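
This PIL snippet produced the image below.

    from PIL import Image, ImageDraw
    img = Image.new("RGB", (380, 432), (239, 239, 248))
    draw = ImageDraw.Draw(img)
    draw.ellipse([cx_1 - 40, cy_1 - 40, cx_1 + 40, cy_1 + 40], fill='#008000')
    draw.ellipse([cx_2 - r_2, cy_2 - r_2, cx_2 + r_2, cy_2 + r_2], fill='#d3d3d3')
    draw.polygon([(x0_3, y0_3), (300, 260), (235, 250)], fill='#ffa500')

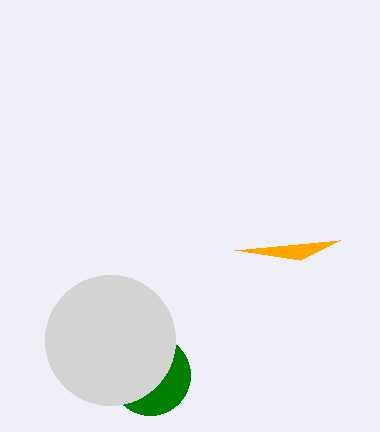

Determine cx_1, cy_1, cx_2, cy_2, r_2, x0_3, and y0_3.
cx_1 = 150; cy_1 = 375; cx_2 = 110; cy_2 = 340; r_2 = 65; x0_3 = 340; y0_3 = 240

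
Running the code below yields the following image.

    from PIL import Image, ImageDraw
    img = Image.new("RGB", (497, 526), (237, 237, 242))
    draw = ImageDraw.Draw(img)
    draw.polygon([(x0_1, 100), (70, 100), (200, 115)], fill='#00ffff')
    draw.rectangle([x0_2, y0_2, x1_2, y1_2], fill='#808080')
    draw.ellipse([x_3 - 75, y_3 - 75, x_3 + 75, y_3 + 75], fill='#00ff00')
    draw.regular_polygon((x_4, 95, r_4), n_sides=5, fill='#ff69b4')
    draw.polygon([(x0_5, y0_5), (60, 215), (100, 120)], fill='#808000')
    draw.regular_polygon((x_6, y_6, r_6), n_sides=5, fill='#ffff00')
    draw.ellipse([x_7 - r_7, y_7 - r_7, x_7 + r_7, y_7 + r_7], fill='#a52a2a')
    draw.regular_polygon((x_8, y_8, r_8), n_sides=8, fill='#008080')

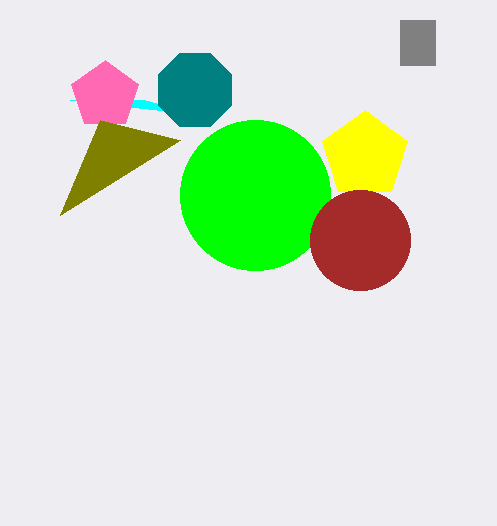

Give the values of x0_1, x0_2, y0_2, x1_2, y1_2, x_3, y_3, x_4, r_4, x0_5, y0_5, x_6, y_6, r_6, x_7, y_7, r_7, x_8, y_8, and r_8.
x0_1 = 145, x0_2 = 400, y0_2 = 20, x1_2 = 435, y1_2 = 65, x_3 = 255, y_3 = 195, x_4 = 105, r_4 = 35, x0_5 = 180, y0_5 = 140, x_6 = 365, y_6 = 155, r_6 = 45, x_7 = 360, y_7 = 240, r_7 = 50, x_8 = 195, y_8 = 90, r_8 = 40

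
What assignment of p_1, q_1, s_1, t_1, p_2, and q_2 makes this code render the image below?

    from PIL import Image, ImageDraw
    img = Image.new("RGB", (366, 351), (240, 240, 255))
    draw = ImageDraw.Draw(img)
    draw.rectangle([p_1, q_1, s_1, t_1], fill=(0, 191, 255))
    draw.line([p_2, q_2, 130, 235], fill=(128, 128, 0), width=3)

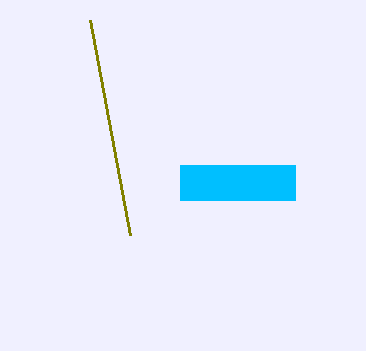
p_1 = 180, q_1 = 165, s_1 = 295, t_1 = 200, p_2 = 90, q_2 = 20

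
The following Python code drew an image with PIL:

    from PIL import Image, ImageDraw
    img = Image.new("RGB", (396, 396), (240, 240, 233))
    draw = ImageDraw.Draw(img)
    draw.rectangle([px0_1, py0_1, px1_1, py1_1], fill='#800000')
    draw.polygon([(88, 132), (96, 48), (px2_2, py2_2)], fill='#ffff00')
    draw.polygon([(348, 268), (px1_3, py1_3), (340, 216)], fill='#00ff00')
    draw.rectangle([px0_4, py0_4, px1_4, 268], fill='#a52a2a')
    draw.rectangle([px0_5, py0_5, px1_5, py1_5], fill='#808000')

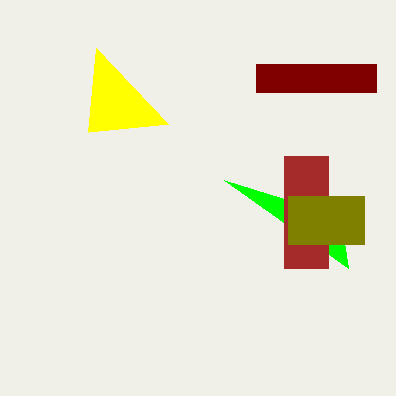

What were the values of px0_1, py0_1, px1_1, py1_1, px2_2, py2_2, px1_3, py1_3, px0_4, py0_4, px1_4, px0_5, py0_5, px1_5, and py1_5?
px0_1 = 256; py0_1 = 64; px1_1 = 376; py1_1 = 92; px2_2 = 168; py2_2 = 124; px1_3 = 224; py1_3 = 180; px0_4 = 284; py0_4 = 156; px1_4 = 328; px0_5 = 288; py0_5 = 196; px1_5 = 364; py1_5 = 244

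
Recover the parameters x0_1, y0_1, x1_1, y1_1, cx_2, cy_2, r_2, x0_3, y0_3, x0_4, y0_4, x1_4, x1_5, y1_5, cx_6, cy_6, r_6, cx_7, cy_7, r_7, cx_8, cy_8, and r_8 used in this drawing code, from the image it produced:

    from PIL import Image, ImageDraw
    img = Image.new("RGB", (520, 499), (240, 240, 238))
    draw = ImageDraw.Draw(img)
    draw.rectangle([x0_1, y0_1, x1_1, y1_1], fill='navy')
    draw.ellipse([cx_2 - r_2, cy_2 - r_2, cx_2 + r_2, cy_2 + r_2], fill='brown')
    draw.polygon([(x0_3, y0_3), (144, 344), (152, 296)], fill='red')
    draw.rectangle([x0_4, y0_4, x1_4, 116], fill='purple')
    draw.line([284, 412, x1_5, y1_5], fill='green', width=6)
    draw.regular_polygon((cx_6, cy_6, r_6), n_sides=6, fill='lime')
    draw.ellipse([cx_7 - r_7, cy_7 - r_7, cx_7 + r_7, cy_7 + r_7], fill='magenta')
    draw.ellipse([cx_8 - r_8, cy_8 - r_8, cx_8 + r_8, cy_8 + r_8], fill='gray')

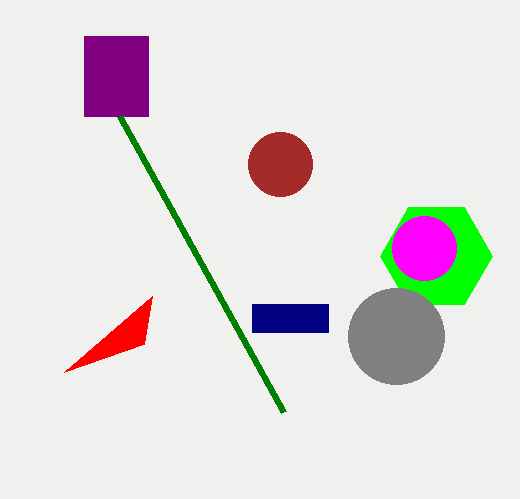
x0_1 = 252
y0_1 = 304
x1_1 = 328
y1_1 = 332
cx_2 = 280
cy_2 = 164
r_2 = 32
x0_3 = 64
y0_3 = 372
x0_4 = 84
y0_4 = 36
x1_4 = 148
x1_5 = 120
y1_5 = 116
cx_6 = 436
cy_6 = 256
r_6 = 56
cx_7 = 424
cy_7 = 248
r_7 = 32
cx_8 = 396
cy_8 = 336
r_8 = 48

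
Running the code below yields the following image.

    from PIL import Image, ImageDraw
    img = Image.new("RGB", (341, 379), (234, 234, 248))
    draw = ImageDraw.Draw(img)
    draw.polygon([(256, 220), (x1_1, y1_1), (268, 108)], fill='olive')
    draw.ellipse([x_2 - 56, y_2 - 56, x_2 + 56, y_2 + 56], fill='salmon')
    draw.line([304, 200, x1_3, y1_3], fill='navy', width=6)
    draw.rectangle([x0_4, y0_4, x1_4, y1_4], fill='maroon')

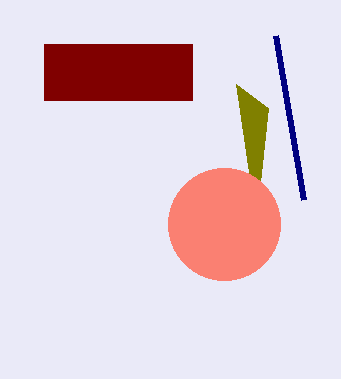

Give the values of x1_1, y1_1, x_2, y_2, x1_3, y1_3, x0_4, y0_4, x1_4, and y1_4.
x1_1 = 236
y1_1 = 84
x_2 = 224
y_2 = 224
x1_3 = 276
y1_3 = 36
x0_4 = 44
y0_4 = 44
x1_4 = 192
y1_4 = 100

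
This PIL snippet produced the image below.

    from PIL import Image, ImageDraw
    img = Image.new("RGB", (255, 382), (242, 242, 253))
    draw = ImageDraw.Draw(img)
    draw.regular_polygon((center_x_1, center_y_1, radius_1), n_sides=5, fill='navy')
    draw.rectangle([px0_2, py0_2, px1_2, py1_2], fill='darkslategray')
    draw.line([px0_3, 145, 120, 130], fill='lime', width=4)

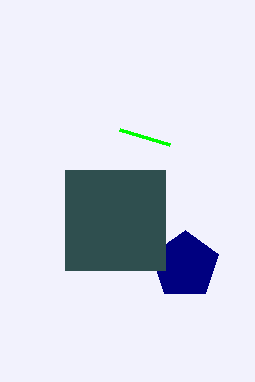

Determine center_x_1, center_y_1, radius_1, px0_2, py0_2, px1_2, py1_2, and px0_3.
center_x_1 = 185, center_y_1 = 265, radius_1 = 35, px0_2 = 65, py0_2 = 170, px1_2 = 165, py1_2 = 270, px0_3 = 170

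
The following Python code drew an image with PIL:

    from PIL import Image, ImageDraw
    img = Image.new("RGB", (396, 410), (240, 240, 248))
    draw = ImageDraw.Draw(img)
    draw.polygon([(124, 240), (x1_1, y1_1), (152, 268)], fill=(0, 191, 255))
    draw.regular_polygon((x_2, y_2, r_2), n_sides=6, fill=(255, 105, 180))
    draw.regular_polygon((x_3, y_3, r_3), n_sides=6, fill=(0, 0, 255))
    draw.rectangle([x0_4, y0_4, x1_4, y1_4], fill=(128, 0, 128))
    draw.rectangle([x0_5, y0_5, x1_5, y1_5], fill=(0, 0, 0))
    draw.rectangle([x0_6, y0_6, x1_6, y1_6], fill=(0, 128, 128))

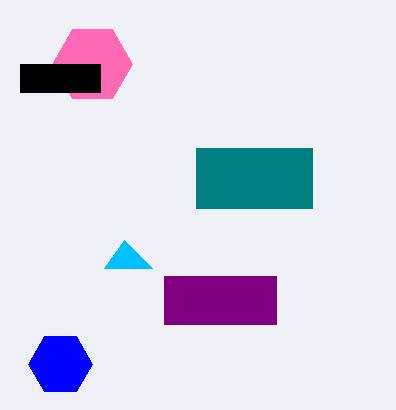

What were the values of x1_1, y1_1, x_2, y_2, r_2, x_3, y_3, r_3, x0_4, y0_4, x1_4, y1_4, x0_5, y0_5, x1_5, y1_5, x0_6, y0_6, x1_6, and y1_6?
x1_1 = 104; y1_1 = 268; x_2 = 92; y_2 = 64; r_2 = 40; x_3 = 60; y_3 = 364; r_3 = 32; x0_4 = 164; y0_4 = 276; x1_4 = 276; y1_4 = 324; x0_5 = 20; y0_5 = 64; x1_5 = 100; y1_5 = 92; x0_6 = 196; y0_6 = 148; x1_6 = 312; y1_6 = 208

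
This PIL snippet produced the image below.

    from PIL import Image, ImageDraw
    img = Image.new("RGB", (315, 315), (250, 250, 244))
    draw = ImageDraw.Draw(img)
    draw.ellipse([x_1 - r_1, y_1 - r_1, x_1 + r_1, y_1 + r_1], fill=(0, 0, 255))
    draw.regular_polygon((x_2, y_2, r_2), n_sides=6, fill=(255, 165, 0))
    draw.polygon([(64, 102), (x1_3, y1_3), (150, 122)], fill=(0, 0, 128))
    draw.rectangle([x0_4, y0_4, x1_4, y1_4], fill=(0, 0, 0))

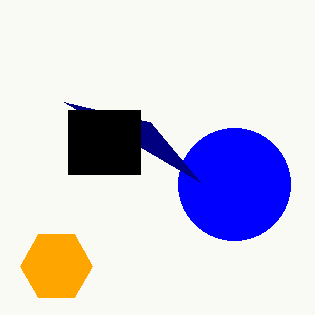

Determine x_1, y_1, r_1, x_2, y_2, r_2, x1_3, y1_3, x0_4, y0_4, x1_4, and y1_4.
x_1 = 234, y_1 = 184, r_1 = 56, x_2 = 56, y_2 = 266, r_2 = 36, x1_3 = 200, y1_3 = 182, x0_4 = 68, y0_4 = 110, x1_4 = 140, y1_4 = 174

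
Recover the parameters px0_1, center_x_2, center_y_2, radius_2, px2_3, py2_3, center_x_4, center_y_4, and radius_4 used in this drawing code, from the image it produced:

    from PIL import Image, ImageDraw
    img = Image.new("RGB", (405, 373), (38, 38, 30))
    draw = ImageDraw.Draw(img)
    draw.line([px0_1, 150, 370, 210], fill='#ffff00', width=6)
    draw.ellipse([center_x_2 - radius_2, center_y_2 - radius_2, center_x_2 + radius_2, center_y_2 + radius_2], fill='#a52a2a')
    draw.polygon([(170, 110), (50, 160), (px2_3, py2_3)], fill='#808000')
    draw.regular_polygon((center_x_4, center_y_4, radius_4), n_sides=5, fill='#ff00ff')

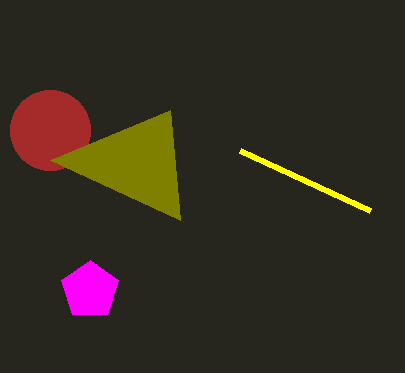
px0_1 = 240; center_x_2 = 50; center_y_2 = 130; radius_2 = 40; px2_3 = 180; py2_3 = 220; center_x_4 = 90; center_y_4 = 290; radius_4 = 30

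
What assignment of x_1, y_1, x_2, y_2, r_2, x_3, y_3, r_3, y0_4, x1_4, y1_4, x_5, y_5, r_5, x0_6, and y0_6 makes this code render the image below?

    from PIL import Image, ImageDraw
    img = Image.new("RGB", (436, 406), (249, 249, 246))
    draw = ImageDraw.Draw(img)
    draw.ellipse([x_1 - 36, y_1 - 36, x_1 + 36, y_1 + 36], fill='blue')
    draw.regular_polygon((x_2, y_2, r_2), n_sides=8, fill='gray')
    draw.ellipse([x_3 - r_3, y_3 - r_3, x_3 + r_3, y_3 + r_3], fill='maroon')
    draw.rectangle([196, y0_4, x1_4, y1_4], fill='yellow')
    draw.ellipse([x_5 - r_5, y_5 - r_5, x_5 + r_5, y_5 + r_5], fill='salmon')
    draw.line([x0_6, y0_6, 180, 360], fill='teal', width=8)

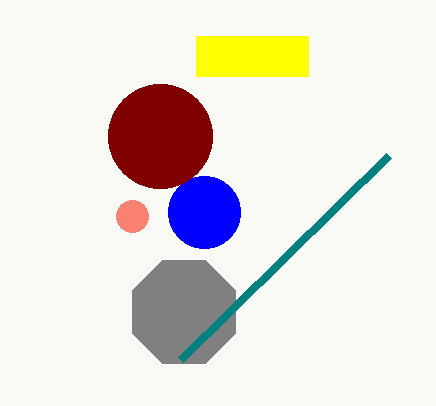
x_1 = 204
y_1 = 212
x_2 = 184
y_2 = 312
r_2 = 56
x_3 = 160
y_3 = 136
r_3 = 52
y0_4 = 36
x1_4 = 308
y1_4 = 76
x_5 = 132
y_5 = 216
r_5 = 16
x0_6 = 388
y0_6 = 156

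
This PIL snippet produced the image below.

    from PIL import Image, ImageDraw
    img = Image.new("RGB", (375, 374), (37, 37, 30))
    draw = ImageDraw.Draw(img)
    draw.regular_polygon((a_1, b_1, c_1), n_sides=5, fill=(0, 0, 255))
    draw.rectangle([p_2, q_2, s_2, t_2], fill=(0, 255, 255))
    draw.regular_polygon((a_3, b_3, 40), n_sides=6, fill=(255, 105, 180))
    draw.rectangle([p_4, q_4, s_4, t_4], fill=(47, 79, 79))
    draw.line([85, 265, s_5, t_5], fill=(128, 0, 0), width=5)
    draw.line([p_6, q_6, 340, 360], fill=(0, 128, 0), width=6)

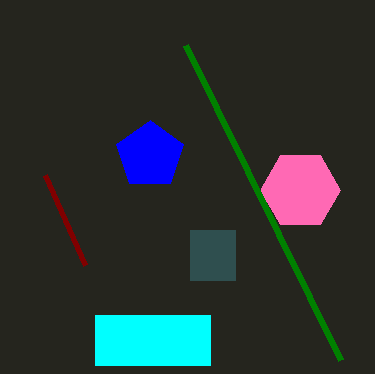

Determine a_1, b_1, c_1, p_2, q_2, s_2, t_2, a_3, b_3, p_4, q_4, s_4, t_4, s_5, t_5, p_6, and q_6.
a_1 = 150, b_1 = 155, c_1 = 35, p_2 = 95, q_2 = 315, s_2 = 210, t_2 = 365, a_3 = 300, b_3 = 190, p_4 = 190, q_4 = 230, s_4 = 235, t_4 = 280, s_5 = 45, t_5 = 175, p_6 = 185, q_6 = 45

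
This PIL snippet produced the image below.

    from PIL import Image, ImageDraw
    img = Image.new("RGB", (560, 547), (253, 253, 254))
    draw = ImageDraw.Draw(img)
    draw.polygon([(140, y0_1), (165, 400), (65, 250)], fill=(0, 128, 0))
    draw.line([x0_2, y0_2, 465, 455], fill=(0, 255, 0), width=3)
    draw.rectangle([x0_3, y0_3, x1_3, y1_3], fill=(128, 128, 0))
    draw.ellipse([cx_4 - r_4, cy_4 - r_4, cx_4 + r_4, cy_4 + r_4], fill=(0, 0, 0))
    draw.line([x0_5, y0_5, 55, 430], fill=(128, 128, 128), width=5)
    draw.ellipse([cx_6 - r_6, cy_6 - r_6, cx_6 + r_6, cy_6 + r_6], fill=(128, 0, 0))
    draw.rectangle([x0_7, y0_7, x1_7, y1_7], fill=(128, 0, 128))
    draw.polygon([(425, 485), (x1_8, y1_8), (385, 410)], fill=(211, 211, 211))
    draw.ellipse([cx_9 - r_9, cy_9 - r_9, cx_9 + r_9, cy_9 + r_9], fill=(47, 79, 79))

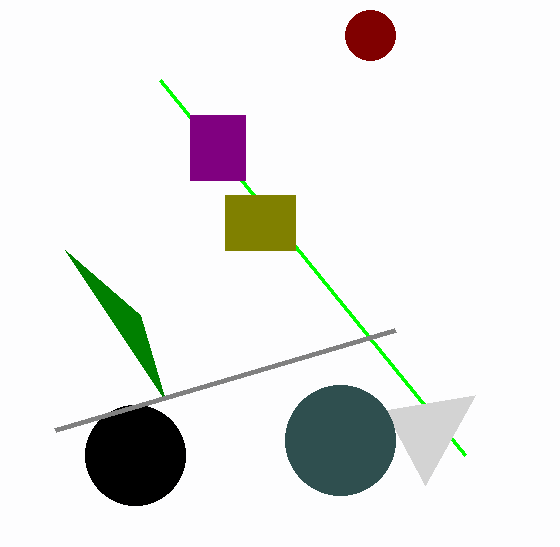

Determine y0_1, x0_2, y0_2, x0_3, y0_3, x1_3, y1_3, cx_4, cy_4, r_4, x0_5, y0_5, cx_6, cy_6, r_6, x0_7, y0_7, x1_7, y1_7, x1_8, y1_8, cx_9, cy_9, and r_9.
y0_1 = 315
x0_2 = 160
y0_2 = 80
x0_3 = 225
y0_3 = 195
x1_3 = 295
y1_3 = 250
cx_4 = 135
cy_4 = 455
r_4 = 50
x0_5 = 395
y0_5 = 330
cx_6 = 370
cy_6 = 35
r_6 = 25
x0_7 = 190
y0_7 = 115
x1_7 = 245
y1_7 = 180
x1_8 = 475
y1_8 = 395
cx_9 = 340
cy_9 = 440
r_9 = 55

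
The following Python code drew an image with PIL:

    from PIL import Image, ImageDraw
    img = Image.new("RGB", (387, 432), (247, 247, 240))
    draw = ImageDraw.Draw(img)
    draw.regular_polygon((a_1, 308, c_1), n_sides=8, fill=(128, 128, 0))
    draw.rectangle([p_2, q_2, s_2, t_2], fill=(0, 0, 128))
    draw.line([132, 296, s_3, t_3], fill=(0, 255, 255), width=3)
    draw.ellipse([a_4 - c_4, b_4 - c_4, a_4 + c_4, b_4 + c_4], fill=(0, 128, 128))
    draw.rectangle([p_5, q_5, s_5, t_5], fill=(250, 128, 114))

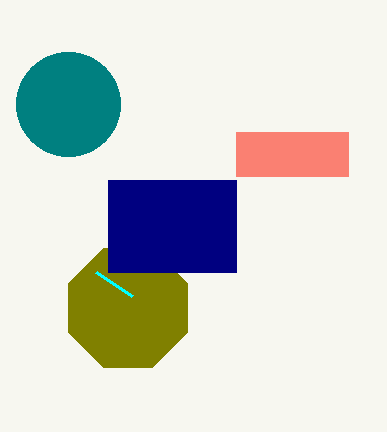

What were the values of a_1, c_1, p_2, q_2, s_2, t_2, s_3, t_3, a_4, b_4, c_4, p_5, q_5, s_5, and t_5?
a_1 = 128; c_1 = 64; p_2 = 108; q_2 = 180; s_2 = 236; t_2 = 272; s_3 = 96; t_3 = 272; a_4 = 68; b_4 = 104; c_4 = 52; p_5 = 236; q_5 = 132; s_5 = 348; t_5 = 176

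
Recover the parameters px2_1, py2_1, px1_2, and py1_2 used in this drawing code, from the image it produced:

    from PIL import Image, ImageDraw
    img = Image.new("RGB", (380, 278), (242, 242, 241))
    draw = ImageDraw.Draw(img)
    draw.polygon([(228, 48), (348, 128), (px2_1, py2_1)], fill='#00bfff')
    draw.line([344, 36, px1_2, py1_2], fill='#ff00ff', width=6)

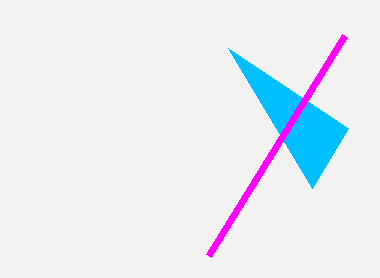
px2_1 = 312; py2_1 = 188; px1_2 = 208; py1_2 = 256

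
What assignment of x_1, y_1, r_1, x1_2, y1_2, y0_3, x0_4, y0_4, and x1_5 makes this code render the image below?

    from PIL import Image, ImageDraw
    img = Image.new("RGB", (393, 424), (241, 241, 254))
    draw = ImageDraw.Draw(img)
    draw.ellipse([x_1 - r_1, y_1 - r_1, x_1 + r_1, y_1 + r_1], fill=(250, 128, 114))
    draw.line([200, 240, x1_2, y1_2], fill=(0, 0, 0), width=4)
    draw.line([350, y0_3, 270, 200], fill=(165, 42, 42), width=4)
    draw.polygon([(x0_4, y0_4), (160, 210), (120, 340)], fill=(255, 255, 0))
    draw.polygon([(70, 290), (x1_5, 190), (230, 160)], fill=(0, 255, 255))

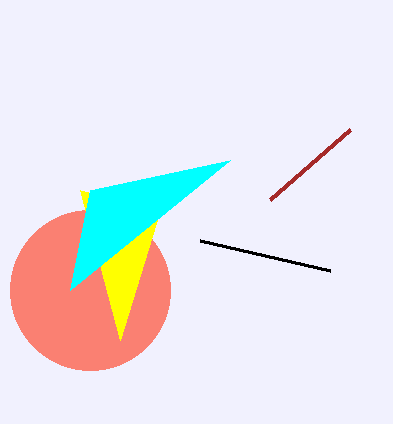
x_1 = 90
y_1 = 290
r_1 = 80
x1_2 = 330
y1_2 = 270
y0_3 = 130
x0_4 = 80
y0_4 = 190
x1_5 = 90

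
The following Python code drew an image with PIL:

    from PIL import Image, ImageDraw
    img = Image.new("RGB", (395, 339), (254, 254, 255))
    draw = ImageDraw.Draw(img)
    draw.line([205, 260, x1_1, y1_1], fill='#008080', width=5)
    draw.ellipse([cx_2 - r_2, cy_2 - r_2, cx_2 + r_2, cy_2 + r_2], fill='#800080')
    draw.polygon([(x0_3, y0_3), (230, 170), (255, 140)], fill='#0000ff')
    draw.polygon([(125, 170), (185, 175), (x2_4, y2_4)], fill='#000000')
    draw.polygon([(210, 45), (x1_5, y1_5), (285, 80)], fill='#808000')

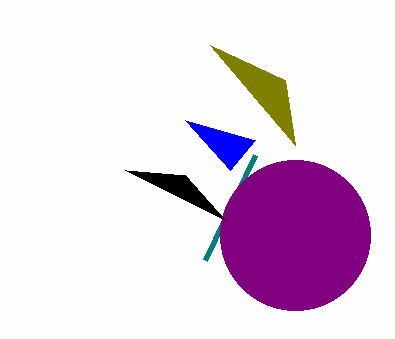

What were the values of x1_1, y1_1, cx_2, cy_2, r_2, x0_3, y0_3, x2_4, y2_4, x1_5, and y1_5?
x1_1 = 255, y1_1 = 155, cx_2 = 295, cy_2 = 235, r_2 = 75, x0_3 = 185, y0_3 = 120, x2_4 = 225, y2_4 = 220, x1_5 = 295, y1_5 = 145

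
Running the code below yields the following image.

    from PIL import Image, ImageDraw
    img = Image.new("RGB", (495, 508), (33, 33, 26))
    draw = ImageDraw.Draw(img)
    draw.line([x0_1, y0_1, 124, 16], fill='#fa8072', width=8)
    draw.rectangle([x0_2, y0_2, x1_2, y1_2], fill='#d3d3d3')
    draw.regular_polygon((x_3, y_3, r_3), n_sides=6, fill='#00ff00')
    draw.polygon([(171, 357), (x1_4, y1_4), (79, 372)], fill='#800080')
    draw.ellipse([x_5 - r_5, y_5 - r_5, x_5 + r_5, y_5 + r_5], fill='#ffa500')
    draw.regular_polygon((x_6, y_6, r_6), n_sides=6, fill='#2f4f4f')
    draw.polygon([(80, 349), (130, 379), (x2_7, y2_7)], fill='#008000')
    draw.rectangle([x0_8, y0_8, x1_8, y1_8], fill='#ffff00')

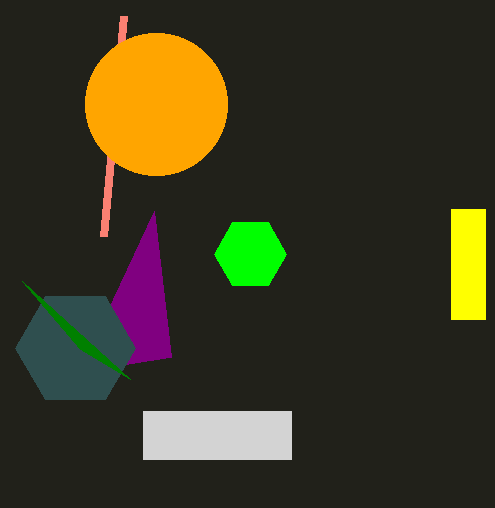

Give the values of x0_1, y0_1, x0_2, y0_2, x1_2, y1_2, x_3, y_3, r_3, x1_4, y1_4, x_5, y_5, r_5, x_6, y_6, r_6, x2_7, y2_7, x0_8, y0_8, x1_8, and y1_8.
x0_1 = 104
y0_1 = 236
x0_2 = 143
y0_2 = 411
x1_2 = 291
y1_2 = 459
x_3 = 250
y_3 = 254
r_3 = 36
x1_4 = 154
y1_4 = 211
x_5 = 156
y_5 = 104
r_5 = 71
x_6 = 75
y_6 = 348
r_6 = 60
x2_7 = 22
y2_7 = 281
x0_8 = 451
y0_8 = 209
x1_8 = 485
y1_8 = 319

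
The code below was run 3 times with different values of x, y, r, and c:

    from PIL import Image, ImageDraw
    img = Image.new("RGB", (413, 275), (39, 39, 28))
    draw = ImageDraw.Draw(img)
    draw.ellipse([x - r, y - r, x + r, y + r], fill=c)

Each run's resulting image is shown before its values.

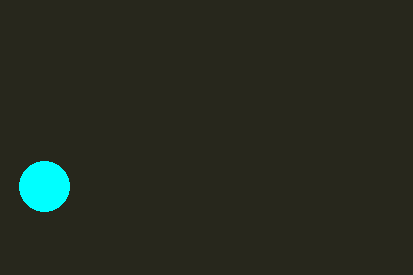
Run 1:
x = 44
y = 186
r = 25
c = 'cyan'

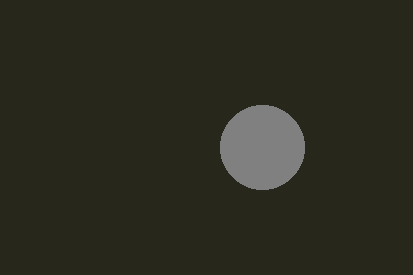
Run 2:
x = 262; y = 147; r = 42; c = 'gray'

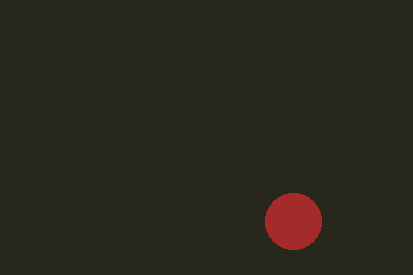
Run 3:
x = 293
y = 221
r = 28
c = 'brown'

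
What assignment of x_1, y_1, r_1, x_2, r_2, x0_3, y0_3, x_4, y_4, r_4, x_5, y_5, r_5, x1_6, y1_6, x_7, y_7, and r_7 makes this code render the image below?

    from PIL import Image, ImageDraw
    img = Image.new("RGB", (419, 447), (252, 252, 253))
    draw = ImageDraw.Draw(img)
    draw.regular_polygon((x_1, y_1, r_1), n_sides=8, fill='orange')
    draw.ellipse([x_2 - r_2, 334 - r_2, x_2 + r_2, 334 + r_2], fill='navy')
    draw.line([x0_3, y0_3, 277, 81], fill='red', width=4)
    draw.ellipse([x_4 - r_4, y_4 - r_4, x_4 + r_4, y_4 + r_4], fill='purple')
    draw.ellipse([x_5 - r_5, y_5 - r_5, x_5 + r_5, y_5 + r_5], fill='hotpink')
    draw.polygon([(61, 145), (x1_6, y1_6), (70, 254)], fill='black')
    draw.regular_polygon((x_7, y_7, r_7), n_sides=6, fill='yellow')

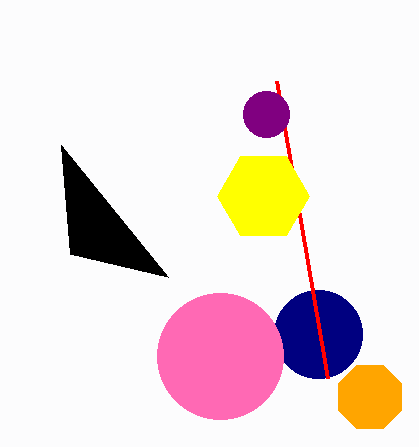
x_1 = 370, y_1 = 397, r_1 = 34, x_2 = 318, r_2 = 44, x0_3 = 328, y0_3 = 378, x_4 = 266, y_4 = 114, r_4 = 23, x_5 = 220, y_5 = 356, r_5 = 63, x1_6 = 168, y1_6 = 277, x_7 = 263, y_7 = 196, r_7 = 46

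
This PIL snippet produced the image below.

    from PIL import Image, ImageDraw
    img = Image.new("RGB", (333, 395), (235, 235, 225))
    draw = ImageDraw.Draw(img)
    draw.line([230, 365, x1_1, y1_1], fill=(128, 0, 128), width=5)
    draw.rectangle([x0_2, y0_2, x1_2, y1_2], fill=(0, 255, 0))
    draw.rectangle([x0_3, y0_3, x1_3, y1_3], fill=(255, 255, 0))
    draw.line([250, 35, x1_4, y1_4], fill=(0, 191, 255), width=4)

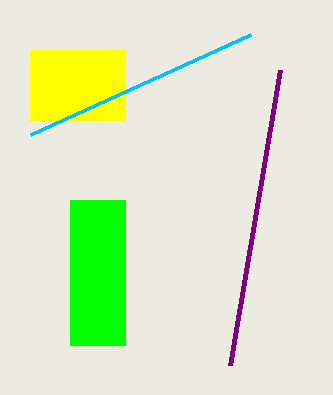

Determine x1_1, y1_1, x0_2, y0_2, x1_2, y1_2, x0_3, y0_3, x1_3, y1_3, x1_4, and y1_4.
x1_1 = 280, y1_1 = 70, x0_2 = 70, y0_2 = 200, x1_2 = 125, y1_2 = 345, x0_3 = 30, y0_3 = 50, x1_3 = 125, y1_3 = 120, x1_4 = 30, y1_4 = 135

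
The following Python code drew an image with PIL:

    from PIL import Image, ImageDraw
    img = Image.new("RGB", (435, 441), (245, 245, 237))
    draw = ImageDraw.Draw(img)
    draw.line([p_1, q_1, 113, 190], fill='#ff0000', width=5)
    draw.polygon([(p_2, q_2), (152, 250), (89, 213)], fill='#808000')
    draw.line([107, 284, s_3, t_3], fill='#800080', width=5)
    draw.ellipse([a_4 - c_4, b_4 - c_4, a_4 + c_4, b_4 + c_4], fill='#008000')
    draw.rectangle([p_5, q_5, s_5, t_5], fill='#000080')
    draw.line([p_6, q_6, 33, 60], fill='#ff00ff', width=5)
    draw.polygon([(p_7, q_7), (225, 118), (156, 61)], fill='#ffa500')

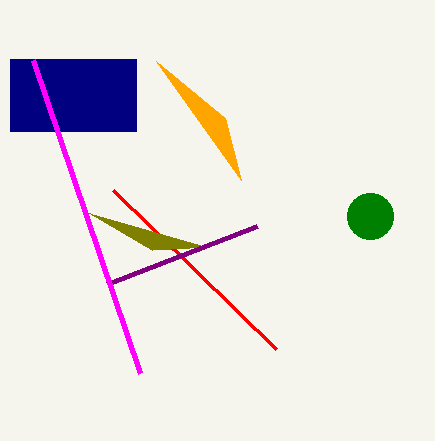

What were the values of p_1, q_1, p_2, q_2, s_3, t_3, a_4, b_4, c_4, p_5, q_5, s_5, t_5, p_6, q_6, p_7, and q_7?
p_1 = 276
q_1 = 349
p_2 = 207
q_2 = 247
s_3 = 257
t_3 = 226
a_4 = 370
b_4 = 216
c_4 = 23
p_5 = 10
q_5 = 59
s_5 = 136
t_5 = 131
p_6 = 140
q_6 = 373
p_7 = 241
q_7 = 180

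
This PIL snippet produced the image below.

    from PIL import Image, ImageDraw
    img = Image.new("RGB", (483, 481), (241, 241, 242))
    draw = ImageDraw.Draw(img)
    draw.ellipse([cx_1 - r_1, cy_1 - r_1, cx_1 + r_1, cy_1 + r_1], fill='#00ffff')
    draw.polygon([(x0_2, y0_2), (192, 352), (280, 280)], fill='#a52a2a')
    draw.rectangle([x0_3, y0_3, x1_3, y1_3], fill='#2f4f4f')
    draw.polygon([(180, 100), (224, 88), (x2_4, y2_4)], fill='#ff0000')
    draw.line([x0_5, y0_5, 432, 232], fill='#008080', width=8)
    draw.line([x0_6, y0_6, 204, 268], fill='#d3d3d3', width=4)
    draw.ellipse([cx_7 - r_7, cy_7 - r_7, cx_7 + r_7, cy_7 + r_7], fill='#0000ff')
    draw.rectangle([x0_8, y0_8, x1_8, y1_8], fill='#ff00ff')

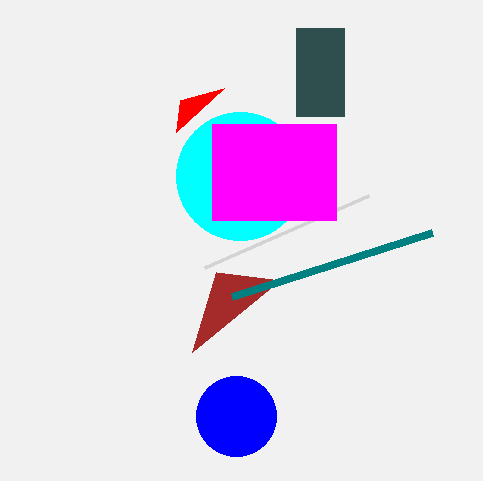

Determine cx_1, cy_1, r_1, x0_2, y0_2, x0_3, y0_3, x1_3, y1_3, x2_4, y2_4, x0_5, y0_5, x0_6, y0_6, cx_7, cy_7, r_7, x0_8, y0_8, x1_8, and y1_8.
cx_1 = 240, cy_1 = 176, r_1 = 64, x0_2 = 216, y0_2 = 272, x0_3 = 296, y0_3 = 28, x1_3 = 344, y1_3 = 116, x2_4 = 176, y2_4 = 132, x0_5 = 232, y0_5 = 296, x0_6 = 368, y0_6 = 196, cx_7 = 236, cy_7 = 416, r_7 = 40, x0_8 = 212, y0_8 = 124, x1_8 = 336, y1_8 = 220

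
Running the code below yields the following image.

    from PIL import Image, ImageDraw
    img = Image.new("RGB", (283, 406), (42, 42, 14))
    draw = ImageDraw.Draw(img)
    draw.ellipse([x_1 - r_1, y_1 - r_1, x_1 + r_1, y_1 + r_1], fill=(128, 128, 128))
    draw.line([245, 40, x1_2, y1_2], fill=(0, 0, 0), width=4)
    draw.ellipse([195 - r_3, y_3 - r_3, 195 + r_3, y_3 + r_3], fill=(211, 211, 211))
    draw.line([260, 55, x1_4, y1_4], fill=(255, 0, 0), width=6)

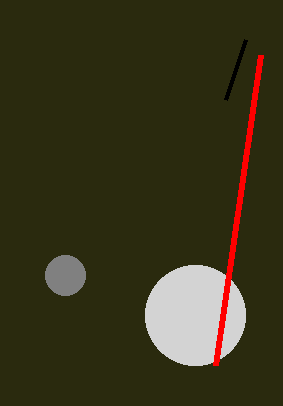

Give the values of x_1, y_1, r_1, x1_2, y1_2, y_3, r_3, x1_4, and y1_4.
x_1 = 65; y_1 = 275; r_1 = 20; x1_2 = 225; y1_2 = 100; y_3 = 315; r_3 = 50; x1_4 = 215; y1_4 = 365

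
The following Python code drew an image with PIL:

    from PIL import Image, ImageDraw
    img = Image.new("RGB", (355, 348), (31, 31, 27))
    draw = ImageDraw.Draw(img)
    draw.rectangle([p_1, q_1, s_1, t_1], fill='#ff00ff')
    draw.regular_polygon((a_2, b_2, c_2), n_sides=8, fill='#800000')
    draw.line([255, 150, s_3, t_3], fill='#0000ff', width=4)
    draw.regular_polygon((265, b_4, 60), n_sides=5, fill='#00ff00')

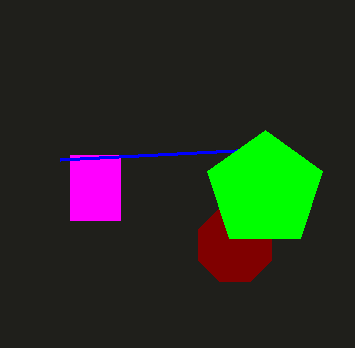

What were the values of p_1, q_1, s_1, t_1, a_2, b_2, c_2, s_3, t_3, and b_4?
p_1 = 70, q_1 = 155, s_1 = 120, t_1 = 220, a_2 = 235, b_2 = 245, c_2 = 40, s_3 = 60, t_3 = 160, b_4 = 190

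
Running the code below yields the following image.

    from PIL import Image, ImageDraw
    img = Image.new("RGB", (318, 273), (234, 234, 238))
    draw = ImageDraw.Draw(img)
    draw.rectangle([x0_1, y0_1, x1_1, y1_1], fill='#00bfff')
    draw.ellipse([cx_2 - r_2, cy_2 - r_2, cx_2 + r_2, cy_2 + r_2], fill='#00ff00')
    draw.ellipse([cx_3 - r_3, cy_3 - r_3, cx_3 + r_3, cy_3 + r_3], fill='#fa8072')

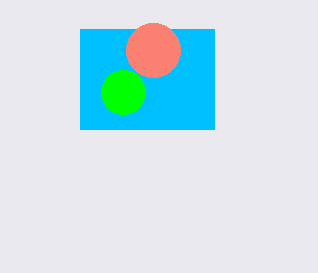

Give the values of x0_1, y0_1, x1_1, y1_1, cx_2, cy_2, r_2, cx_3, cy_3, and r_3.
x0_1 = 80; y0_1 = 29; x1_1 = 214; y1_1 = 129; cx_2 = 123; cy_2 = 92; r_2 = 22; cx_3 = 153; cy_3 = 50; r_3 = 27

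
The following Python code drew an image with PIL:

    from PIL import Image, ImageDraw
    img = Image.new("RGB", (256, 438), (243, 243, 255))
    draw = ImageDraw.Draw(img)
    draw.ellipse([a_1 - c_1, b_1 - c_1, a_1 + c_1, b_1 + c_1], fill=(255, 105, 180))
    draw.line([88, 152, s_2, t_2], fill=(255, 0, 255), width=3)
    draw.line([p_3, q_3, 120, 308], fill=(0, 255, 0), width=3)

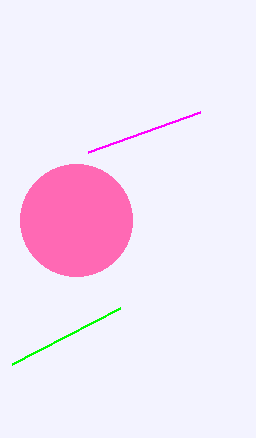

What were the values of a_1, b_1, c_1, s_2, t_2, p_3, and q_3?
a_1 = 76; b_1 = 220; c_1 = 56; s_2 = 200; t_2 = 112; p_3 = 12; q_3 = 364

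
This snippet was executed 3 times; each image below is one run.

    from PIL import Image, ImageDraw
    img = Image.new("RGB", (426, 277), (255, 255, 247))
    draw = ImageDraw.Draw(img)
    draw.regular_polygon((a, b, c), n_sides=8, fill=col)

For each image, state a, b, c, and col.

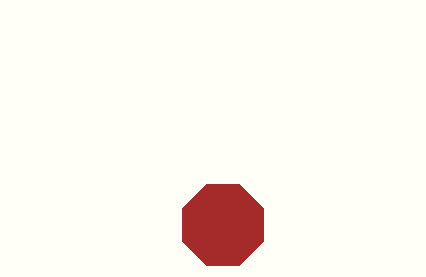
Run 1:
a = 223, b = 225, c = 44, col = 'brown'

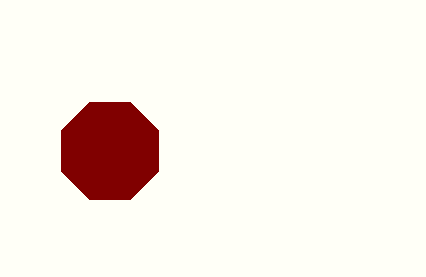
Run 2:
a = 110
b = 151
c = 53
col = 'maroon'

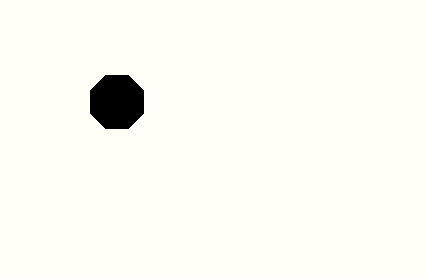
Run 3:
a = 117
b = 102
c = 29
col = 'black'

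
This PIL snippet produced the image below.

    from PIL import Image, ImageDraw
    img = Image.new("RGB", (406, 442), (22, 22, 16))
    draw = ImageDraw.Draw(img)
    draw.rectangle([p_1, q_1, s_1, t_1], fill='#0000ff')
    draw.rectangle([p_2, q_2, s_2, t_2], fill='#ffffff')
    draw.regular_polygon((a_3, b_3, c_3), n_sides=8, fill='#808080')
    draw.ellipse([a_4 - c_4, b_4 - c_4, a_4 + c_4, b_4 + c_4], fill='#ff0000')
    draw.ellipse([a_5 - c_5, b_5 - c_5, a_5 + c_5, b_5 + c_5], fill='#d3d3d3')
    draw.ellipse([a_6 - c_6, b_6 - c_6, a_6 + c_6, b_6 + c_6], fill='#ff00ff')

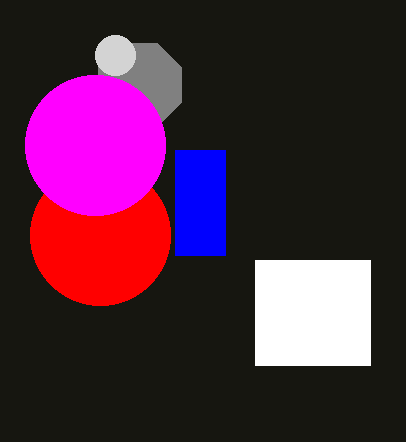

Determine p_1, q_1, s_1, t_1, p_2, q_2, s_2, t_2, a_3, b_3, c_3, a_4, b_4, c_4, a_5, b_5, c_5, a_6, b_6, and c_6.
p_1 = 175; q_1 = 150; s_1 = 225; t_1 = 255; p_2 = 255; q_2 = 260; s_2 = 370; t_2 = 365; a_3 = 140; b_3 = 85; c_3 = 45; a_4 = 100; b_4 = 235; c_4 = 70; a_5 = 115; b_5 = 55; c_5 = 20; a_6 = 95; b_6 = 145; c_6 = 70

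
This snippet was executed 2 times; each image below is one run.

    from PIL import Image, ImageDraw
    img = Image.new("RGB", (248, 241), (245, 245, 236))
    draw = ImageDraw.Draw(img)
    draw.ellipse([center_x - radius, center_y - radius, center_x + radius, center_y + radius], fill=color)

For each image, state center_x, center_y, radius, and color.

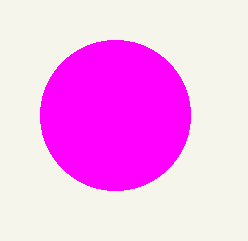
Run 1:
center_x = 115, center_y = 115, radius = 75, color = 'magenta'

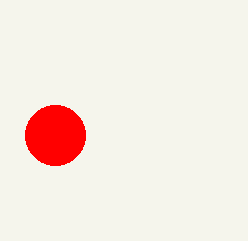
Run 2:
center_x = 55, center_y = 135, radius = 30, color = 'red'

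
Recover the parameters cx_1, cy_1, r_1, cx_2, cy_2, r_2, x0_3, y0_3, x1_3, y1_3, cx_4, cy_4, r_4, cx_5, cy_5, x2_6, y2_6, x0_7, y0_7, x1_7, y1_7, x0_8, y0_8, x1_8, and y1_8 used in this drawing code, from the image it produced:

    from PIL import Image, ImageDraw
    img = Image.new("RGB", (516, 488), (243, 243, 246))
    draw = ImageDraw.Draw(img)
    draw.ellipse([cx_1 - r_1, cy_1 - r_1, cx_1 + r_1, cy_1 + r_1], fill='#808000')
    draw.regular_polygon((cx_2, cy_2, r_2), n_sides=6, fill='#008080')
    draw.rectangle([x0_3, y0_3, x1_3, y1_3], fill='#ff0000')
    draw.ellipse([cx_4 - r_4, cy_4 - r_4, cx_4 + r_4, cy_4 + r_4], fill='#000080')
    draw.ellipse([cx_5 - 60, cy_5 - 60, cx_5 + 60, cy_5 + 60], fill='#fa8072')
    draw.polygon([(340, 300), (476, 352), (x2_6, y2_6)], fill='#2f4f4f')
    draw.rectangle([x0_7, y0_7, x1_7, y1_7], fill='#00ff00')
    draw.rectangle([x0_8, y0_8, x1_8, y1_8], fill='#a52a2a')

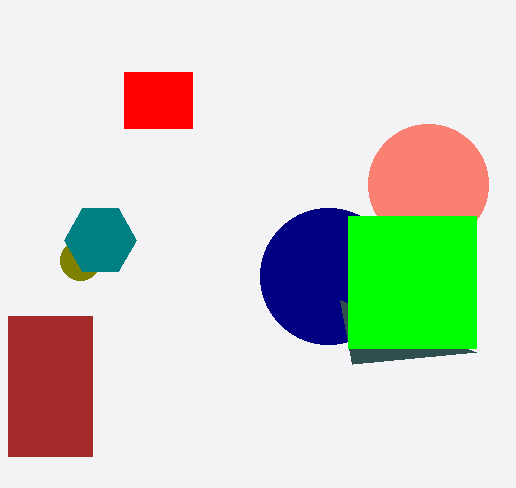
cx_1 = 80; cy_1 = 260; r_1 = 20; cx_2 = 100; cy_2 = 240; r_2 = 36; x0_3 = 124; y0_3 = 72; x1_3 = 192; y1_3 = 128; cx_4 = 328; cy_4 = 276; r_4 = 68; cx_5 = 428; cy_5 = 184; x2_6 = 352; y2_6 = 364; x0_7 = 348; y0_7 = 216; x1_7 = 476; y1_7 = 348; x0_8 = 8; y0_8 = 316; x1_8 = 92; y1_8 = 456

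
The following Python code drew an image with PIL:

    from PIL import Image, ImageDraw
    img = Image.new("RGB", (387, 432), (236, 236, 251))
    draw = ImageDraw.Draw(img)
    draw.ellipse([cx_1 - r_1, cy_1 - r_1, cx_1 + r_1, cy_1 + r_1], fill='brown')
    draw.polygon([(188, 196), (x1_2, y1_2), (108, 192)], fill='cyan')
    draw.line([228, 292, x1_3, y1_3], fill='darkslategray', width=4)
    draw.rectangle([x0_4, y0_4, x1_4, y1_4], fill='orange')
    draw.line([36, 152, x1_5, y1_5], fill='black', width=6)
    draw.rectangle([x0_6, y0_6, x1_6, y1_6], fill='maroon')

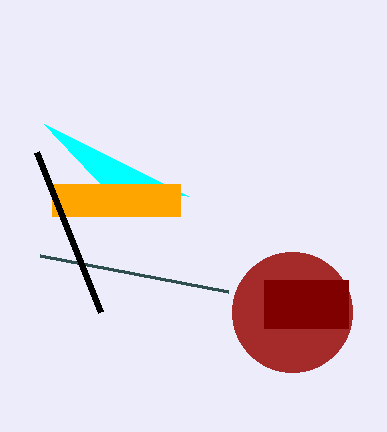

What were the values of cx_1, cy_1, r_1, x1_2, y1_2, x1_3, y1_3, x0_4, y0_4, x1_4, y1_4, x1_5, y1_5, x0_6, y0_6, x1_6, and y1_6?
cx_1 = 292, cy_1 = 312, r_1 = 60, x1_2 = 44, y1_2 = 124, x1_3 = 40, y1_3 = 256, x0_4 = 52, y0_4 = 184, x1_4 = 180, y1_4 = 216, x1_5 = 100, y1_5 = 312, x0_6 = 264, y0_6 = 280, x1_6 = 348, y1_6 = 328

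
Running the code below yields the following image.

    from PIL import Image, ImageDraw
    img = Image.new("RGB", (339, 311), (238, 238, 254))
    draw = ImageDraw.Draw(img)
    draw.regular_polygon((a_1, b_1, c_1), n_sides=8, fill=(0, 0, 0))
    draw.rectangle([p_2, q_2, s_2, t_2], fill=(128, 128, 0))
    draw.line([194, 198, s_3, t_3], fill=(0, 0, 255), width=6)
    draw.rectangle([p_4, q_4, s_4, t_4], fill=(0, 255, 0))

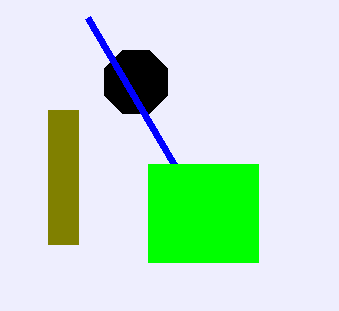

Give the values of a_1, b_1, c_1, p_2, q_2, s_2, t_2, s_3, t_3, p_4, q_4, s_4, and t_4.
a_1 = 136
b_1 = 82
c_1 = 34
p_2 = 48
q_2 = 110
s_2 = 78
t_2 = 244
s_3 = 88
t_3 = 18
p_4 = 148
q_4 = 164
s_4 = 258
t_4 = 262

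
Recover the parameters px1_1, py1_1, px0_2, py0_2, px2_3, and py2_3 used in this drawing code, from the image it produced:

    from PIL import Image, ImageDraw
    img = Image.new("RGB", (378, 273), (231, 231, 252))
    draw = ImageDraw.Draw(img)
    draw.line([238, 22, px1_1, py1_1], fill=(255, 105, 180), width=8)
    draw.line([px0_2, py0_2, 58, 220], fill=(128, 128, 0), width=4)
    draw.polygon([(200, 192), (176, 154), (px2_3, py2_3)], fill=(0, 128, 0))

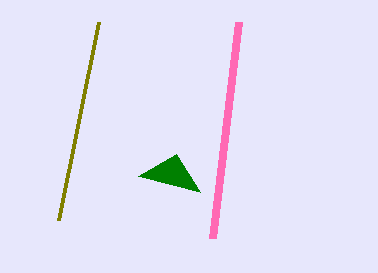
px1_1 = 212, py1_1 = 238, px0_2 = 98, py0_2 = 22, px2_3 = 138, py2_3 = 176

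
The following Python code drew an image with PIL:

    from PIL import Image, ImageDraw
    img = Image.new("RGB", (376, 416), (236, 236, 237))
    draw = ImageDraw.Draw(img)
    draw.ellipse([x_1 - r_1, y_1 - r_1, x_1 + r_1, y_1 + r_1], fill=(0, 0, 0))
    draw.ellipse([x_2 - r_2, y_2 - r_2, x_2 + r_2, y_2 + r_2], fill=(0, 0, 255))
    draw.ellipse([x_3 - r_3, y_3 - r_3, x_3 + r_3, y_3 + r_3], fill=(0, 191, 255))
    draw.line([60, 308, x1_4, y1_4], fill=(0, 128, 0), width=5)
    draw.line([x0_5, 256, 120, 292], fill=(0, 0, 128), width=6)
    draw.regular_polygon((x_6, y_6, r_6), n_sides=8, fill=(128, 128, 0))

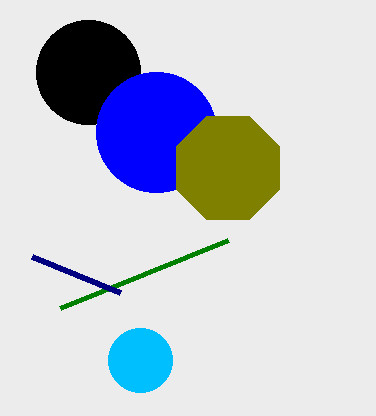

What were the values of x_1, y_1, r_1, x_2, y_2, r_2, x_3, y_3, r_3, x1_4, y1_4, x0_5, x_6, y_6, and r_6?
x_1 = 88, y_1 = 72, r_1 = 52, x_2 = 156, y_2 = 132, r_2 = 60, x_3 = 140, y_3 = 360, r_3 = 32, x1_4 = 228, y1_4 = 240, x0_5 = 32, x_6 = 228, y_6 = 168, r_6 = 56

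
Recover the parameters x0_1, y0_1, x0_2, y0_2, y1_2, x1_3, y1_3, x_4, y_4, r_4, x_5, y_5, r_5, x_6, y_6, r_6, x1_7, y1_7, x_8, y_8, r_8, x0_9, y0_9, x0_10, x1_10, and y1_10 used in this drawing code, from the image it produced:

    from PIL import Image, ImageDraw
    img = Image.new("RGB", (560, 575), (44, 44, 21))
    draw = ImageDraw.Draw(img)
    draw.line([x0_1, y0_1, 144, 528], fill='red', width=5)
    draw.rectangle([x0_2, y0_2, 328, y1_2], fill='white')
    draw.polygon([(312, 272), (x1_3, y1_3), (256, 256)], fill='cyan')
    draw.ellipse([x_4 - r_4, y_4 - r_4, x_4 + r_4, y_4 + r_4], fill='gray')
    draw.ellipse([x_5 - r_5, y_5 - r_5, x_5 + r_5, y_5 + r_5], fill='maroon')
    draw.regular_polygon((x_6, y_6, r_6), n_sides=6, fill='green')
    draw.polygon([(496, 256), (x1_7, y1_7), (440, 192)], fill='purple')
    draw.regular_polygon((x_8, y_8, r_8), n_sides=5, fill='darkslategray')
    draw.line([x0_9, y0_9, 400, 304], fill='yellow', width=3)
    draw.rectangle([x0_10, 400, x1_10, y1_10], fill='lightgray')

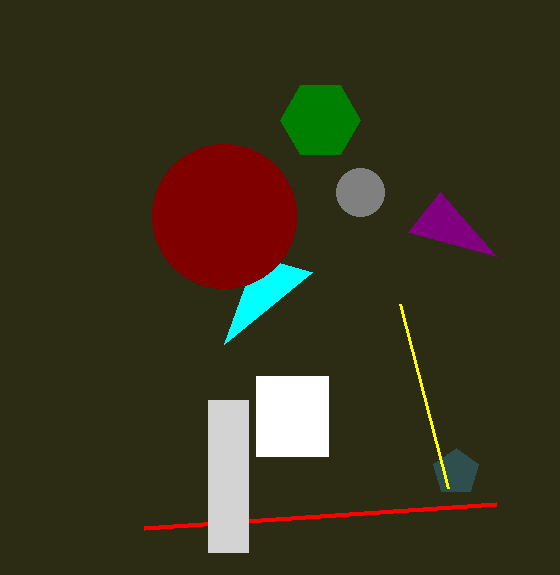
x0_1 = 496; y0_1 = 504; x0_2 = 256; y0_2 = 376; y1_2 = 456; x1_3 = 224; y1_3 = 344; x_4 = 360; y_4 = 192; r_4 = 24; x_5 = 224; y_5 = 216; r_5 = 72; x_6 = 320; y_6 = 120; r_6 = 40; x1_7 = 408; y1_7 = 232; x_8 = 456; y_8 = 472; r_8 = 24; x0_9 = 448; y0_9 = 488; x0_10 = 208; x1_10 = 248; y1_10 = 552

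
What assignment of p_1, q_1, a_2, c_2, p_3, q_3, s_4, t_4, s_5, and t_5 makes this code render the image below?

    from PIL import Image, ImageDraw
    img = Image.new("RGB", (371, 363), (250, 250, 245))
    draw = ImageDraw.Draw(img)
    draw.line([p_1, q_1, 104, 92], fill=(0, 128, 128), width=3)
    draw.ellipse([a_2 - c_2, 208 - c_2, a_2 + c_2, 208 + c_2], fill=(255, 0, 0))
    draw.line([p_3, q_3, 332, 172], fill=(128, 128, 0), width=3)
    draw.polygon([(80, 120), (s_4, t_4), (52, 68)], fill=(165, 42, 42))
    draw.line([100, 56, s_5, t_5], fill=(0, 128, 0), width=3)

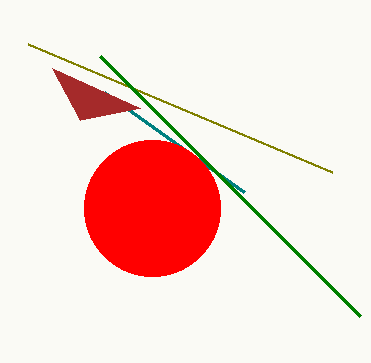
p_1 = 244; q_1 = 192; a_2 = 152; c_2 = 68; p_3 = 28; q_3 = 44; s_4 = 140; t_4 = 108; s_5 = 360; t_5 = 316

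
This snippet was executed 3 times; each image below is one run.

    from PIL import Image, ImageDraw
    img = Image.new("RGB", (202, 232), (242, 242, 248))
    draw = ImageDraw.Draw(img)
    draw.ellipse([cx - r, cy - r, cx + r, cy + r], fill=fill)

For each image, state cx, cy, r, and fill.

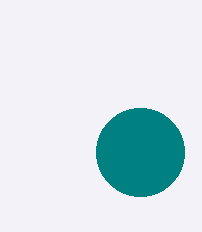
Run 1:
cx = 140; cy = 152; r = 44; fill = 'teal'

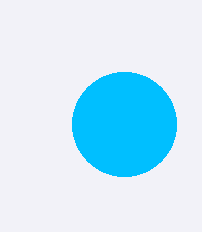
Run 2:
cx = 124, cy = 124, r = 52, fill = 'deepskyblue'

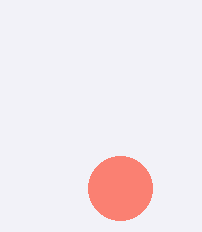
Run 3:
cx = 120, cy = 188, r = 32, fill = 'salmon'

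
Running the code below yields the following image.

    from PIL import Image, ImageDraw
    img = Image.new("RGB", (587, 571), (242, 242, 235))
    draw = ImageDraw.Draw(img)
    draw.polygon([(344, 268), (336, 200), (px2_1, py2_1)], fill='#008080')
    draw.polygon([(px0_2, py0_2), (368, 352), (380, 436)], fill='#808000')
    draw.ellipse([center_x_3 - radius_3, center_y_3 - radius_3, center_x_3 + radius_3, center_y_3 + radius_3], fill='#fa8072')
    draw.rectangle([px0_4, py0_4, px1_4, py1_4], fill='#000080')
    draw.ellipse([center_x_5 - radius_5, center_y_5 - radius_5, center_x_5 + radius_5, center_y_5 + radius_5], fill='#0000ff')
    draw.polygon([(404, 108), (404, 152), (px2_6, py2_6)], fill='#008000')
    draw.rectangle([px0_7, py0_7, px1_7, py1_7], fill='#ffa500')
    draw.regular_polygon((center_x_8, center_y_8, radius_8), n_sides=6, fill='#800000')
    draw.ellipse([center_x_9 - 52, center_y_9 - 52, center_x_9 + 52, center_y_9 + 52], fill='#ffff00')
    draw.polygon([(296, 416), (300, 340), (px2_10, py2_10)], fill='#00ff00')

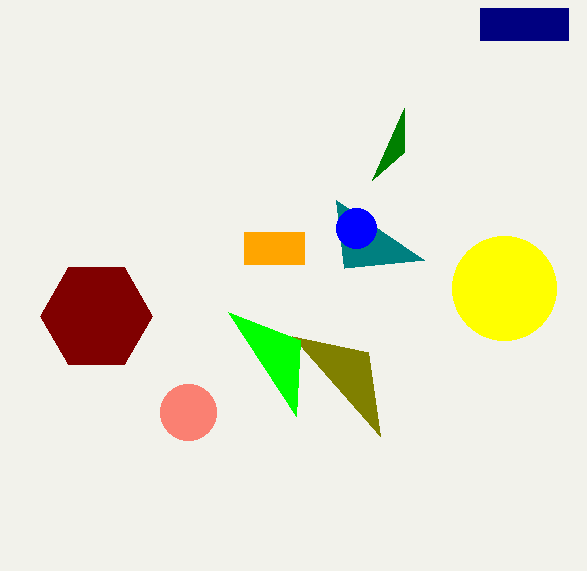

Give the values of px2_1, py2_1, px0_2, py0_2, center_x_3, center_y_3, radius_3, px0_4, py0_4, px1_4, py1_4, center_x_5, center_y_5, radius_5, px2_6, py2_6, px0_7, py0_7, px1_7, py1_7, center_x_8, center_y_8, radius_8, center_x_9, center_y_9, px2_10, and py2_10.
px2_1 = 424
py2_1 = 260
px0_2 = 292
py0_2 = 336
center_x_3 = 188
center_y_3 = 412
radius_3 = 28
px0_4 = 480
py0_4 = 8
px1_4 = 568
py1_4 = 40
center_x_5 = 356
center_y_5 = 228
radius_5 = 20
px2_6 = 372
py2_6 = 180
px0_7 = 244
py0_7 = 232
px1_7 = 304
py1_7 = 264
center_x_8 = 96
center_y_8 = 316
radius_8 = 56
center_x_9 = 504
center_y_9 = 288
px2_10 = 228
py2_10 = 312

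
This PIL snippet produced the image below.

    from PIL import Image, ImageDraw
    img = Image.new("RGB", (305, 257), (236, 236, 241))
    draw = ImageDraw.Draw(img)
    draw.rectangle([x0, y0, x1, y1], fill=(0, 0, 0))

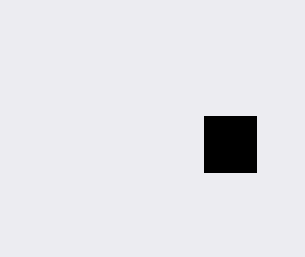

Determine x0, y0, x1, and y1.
x0 = 204; y0 = 116; x1 = 256; y1 = 172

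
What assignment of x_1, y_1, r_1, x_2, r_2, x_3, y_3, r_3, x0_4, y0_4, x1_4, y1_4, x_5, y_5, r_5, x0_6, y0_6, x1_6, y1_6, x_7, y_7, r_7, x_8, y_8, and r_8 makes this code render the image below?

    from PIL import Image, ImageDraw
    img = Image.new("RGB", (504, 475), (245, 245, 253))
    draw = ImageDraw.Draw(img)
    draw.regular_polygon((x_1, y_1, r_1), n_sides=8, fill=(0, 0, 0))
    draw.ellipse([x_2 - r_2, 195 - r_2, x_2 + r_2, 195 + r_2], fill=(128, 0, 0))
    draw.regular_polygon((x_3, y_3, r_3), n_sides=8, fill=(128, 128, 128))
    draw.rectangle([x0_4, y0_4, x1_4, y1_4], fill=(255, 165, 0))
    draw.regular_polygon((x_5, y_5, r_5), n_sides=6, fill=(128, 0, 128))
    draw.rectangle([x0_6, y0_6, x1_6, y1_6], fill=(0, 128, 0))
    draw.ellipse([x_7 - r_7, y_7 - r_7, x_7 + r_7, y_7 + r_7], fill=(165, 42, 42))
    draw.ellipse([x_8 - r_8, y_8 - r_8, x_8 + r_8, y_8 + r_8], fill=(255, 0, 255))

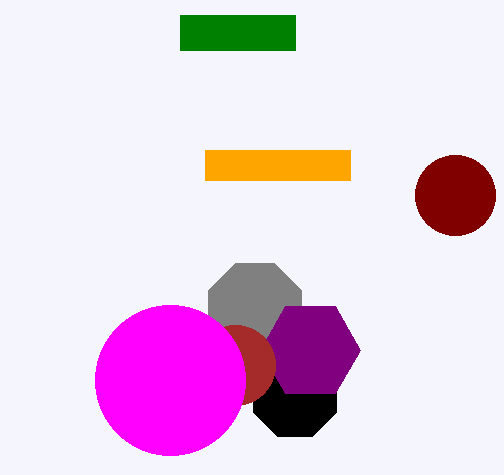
x_1 = 295; y_1 = 395; r_1 = 45; x_2 = 455; r_2 = 40; x_3 = 255; y_3 = 310; r_3 = 50; x0_4 = 205; y0_4 = 150; x1_4 = 350; y1_4 = 180; x_5 = 310; y_5 = 350; r_5 = 50; x0_6 = 180; y0_6 = 15; x1_6 = 295; y1_6 = 50; x_7 = 235; y_7 = 365; r_7 = 40; x_8 = 170; y_8 = 380; r_8 = 75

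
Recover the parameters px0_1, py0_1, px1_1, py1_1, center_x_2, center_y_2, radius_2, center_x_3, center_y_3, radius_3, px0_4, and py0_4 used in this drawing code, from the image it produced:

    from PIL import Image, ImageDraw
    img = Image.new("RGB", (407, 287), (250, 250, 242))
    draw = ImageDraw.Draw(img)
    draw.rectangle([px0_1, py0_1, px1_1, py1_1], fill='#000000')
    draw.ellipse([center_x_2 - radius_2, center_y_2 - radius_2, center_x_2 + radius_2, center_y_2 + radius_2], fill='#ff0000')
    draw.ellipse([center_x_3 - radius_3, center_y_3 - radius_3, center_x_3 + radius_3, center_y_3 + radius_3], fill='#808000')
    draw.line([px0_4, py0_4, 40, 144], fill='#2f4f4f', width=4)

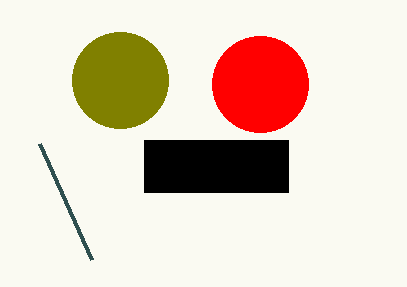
px0_1 = 144
py0_1 = 140
px1_1 = 288
py1_1 = 192
center_x_2 = 260
center_y_2 = 84
radius_2 = 48
center_x_3 = 120
center_y_3 = 80
radius_3 = 48
px0_4 = 92
py0_4 = 260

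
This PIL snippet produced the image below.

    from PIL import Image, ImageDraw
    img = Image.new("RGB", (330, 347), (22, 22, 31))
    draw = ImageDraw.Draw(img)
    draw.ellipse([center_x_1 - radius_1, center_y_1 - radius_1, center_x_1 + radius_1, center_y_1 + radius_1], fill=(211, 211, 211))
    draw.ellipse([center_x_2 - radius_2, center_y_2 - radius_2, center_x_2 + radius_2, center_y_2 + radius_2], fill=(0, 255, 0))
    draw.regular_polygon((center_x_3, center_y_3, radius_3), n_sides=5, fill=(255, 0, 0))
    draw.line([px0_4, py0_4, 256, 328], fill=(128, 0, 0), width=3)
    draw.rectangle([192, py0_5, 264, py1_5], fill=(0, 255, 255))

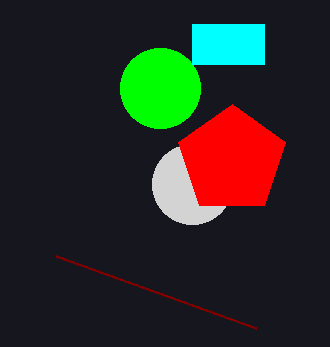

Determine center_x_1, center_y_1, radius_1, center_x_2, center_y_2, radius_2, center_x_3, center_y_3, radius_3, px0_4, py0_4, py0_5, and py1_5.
center_x_1 = 192, center_y_1 = 184, radius_1 = 40, center_x_2 = 160, center_y_2 = 88, radius_2 = 40, center_x_3 = 232, center_y_3 = 160, radius_3 = 56, px0_4 = 56, py0_4 = 256, py0_5 = 24, py1_5 = 64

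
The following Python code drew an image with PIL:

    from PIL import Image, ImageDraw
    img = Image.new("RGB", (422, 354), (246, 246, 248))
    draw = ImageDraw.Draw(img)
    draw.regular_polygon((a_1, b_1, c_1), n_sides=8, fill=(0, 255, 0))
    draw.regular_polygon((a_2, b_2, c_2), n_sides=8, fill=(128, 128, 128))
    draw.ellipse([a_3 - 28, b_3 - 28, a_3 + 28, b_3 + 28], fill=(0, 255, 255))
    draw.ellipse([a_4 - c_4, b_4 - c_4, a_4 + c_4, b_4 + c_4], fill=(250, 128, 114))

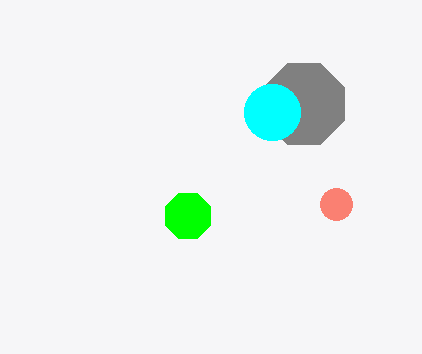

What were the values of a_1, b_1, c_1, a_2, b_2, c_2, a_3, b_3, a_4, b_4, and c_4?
a_1 = 188; b_1 = 216; c_1 = 24; a_2 = 304; b_2 = 104; c_2 = 44; a_3 = 272; b_3 = 112; a_4 = 336; b_4 = 204; c_4 = 16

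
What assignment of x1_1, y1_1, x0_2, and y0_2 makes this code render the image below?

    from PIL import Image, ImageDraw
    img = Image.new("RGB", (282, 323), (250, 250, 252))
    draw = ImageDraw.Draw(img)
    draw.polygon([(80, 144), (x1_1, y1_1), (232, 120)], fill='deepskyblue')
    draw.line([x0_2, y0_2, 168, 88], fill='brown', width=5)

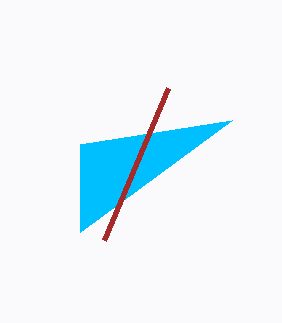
x1_1 = 80, y1_1 = 232, x0_2 = 104, y0_2 = 240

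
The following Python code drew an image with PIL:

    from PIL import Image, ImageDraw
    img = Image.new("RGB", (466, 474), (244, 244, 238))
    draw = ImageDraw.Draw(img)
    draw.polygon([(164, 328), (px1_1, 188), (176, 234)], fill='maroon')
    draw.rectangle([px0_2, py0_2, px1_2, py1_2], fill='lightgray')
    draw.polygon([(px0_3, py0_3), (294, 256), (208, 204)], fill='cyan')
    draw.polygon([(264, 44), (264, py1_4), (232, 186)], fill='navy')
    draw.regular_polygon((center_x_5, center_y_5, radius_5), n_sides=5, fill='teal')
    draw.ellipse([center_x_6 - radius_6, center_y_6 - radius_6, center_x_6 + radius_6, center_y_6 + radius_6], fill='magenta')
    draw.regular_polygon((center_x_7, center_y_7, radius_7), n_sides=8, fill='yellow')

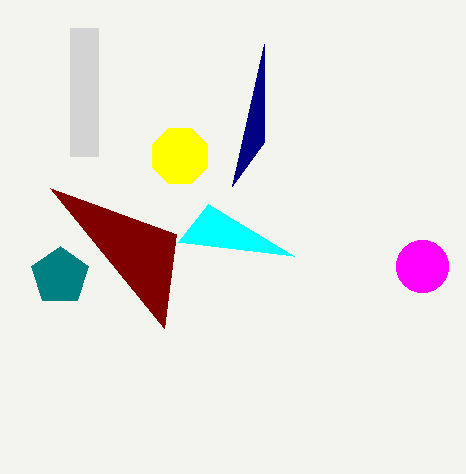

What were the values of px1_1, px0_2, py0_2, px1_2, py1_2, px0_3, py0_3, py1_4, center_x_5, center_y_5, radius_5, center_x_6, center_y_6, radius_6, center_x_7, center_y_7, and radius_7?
px1_1 = 50
px0_2 = 70
py0_2 = 28
px1_2 = 98
py1_2 = 156
px0_3 = 178
py0_3 = 242
py1_4 = 142
center_x_5 = 60
center_y_5 = 276
radius_5 = 30
center_x_6 = 422
center_y_6 = 266
radius_6 = 26
center_x_7 = 180
center_y_7 = 156
radius_7 = 30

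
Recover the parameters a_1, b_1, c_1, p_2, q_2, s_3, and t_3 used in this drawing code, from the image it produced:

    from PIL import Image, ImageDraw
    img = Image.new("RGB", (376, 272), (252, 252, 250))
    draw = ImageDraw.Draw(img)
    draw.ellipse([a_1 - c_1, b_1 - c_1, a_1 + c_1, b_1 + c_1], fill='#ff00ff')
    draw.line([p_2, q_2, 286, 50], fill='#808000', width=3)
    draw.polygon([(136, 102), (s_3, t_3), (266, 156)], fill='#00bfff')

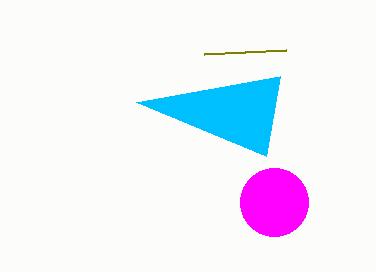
a_1 = 274; b_1 = 202; c_1 = 34; p_2 = 204; q_2 = 54; s_3 = 280; t_3 = 76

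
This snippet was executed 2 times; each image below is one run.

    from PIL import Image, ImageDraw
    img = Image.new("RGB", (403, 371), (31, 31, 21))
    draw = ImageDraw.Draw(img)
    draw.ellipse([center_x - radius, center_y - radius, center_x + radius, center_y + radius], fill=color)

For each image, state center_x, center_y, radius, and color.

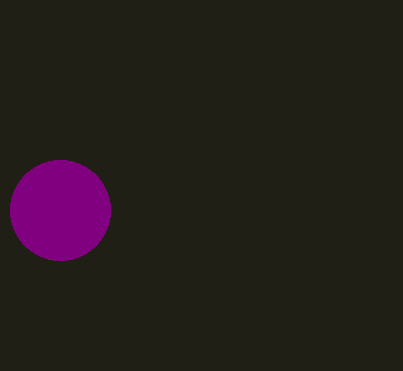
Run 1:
center_x = 60; center_y = 210; radius = 50; color = 'purple'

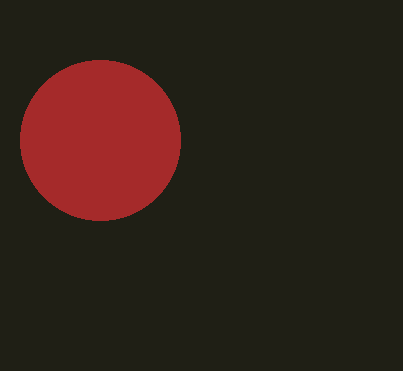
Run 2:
center_x = 100
center_y = 140
radius = 80
color = 'brown'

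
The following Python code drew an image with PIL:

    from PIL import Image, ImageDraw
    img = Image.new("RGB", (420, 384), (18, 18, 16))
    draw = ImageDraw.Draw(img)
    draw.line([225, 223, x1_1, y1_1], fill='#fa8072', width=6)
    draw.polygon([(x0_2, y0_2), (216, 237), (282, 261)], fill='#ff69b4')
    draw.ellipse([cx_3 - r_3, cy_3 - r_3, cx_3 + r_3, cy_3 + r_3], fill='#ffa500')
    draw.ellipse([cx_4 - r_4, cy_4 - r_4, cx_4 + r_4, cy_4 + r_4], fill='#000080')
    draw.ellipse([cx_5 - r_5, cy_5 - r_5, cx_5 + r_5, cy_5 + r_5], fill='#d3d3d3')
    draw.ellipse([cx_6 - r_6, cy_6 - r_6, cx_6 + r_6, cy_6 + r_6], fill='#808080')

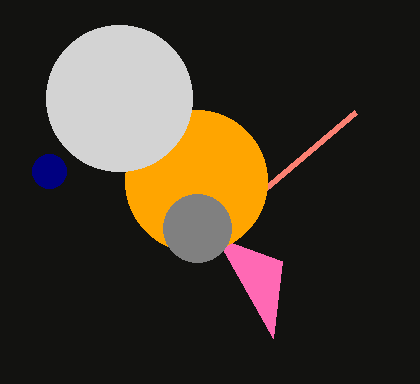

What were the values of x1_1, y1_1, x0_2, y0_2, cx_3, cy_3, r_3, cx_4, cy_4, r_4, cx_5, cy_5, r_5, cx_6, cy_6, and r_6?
x1_1 = 356, y1_1 = 112, x0_2 = 273, y0_2 = 338, cx_3 = 196, cy_3 = 181, r_3 = 71, cx_4 = 49, cy_4 = 171, r_4 = 17, cx_5 = 119, cy_5 = 98, r_5 = 73, cx_6 = 197, cy_6 = 228, r_6 = 34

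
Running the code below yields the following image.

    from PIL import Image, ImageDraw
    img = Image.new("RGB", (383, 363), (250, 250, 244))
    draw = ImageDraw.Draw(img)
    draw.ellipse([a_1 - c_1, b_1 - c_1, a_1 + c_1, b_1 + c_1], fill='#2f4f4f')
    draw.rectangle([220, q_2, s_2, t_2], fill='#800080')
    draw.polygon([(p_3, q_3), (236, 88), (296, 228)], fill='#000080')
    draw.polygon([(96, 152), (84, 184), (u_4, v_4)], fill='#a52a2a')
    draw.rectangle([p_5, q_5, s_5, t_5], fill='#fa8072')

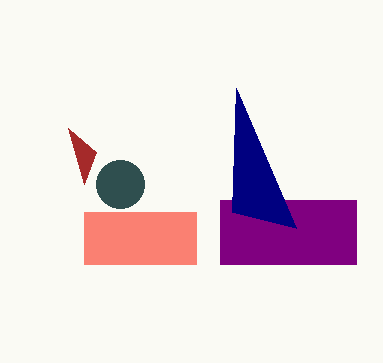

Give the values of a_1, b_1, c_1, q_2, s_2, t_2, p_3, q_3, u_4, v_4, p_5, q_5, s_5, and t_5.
a_1 = 120; b_1 = 184; c_1 = 24; q_2 = 200; s_2 = 356; t_2 = 264; p_3 = 232; q_3 = 212; u_4 = 68; v_4 = 128; p_5 = 84; q_5 = 212; s_5 = 196; t_5 = 264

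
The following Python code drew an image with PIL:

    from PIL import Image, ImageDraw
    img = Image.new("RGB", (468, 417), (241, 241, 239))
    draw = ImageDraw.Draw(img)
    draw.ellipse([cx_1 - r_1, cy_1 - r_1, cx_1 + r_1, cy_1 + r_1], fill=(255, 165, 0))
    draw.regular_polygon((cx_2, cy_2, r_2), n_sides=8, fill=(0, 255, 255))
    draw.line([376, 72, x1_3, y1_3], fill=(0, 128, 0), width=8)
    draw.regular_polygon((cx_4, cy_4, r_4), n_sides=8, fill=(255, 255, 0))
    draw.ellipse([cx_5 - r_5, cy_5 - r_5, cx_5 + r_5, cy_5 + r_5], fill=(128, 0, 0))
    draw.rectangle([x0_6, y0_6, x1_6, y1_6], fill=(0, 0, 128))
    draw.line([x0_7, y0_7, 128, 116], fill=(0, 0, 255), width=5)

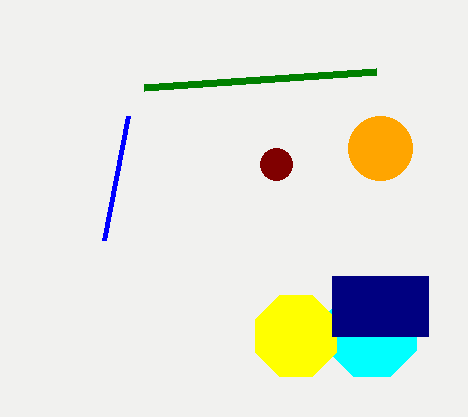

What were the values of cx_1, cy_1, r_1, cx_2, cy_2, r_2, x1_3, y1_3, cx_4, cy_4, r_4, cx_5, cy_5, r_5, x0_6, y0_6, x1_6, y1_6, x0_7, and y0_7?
cx_1 = 380, cy_1 = 148, r_1 = 32, cx_2 = 372, cy_2 = 332, r_2 = 48, x1_3 = 144, y1_3 = 88, cx_4 = 296, cy_4 = 336, r_4 = 44, cx_5 = 276, cy_5 = 164, r_5 = 16, x0_6 = 332, y0_6 = 276, x1_6 = 428, y1_6 = 336, x0_7 = 104, y0_7 = 240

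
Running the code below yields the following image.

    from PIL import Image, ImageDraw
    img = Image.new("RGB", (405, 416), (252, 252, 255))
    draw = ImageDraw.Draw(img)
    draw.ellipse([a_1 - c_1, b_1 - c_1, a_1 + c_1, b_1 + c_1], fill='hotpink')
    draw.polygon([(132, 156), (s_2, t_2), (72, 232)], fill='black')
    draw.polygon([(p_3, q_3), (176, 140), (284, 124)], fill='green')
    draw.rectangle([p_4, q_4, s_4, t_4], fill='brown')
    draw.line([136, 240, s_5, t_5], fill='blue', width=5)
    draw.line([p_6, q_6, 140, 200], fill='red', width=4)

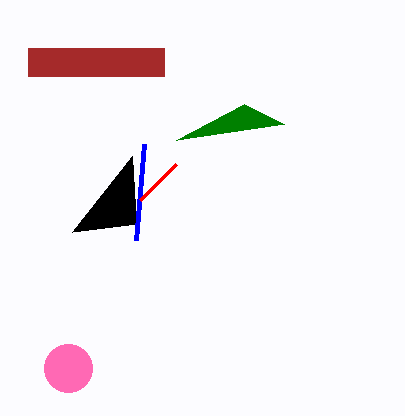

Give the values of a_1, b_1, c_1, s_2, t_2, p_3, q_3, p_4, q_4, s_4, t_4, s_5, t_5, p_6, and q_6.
a_1 = 68; b_1 = 368; c_1 = 24; s_2 = 136; t_2 = 224; p_3 = 244; q_3 = 104; p_4 = 28; q_4 = 48; s_4 = 164; t_4 = 76; s_5 = 144; t_5 = 144; p_6 = 176; q_6 = 164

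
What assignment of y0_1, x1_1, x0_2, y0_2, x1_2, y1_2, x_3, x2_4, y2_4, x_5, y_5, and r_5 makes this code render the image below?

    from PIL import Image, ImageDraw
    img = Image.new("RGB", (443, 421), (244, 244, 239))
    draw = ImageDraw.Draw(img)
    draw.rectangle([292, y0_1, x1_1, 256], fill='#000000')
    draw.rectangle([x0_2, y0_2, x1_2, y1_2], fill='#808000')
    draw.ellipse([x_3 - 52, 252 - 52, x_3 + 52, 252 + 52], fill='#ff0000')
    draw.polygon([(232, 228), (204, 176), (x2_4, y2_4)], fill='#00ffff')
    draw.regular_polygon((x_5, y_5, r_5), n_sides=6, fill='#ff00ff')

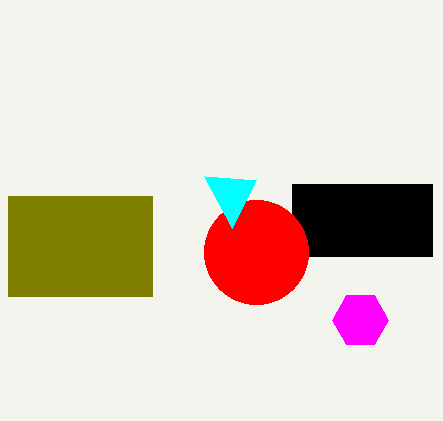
y0_1 = 184, x1_1 = 432, x0_2 = 8, y0_2 = 196, x1_2 = 152, y1_2 = 296, x_3 = 256, x2_4 = 256, y2_4 = 180, x_5 = 360, y_5 = 320, r_5 = 28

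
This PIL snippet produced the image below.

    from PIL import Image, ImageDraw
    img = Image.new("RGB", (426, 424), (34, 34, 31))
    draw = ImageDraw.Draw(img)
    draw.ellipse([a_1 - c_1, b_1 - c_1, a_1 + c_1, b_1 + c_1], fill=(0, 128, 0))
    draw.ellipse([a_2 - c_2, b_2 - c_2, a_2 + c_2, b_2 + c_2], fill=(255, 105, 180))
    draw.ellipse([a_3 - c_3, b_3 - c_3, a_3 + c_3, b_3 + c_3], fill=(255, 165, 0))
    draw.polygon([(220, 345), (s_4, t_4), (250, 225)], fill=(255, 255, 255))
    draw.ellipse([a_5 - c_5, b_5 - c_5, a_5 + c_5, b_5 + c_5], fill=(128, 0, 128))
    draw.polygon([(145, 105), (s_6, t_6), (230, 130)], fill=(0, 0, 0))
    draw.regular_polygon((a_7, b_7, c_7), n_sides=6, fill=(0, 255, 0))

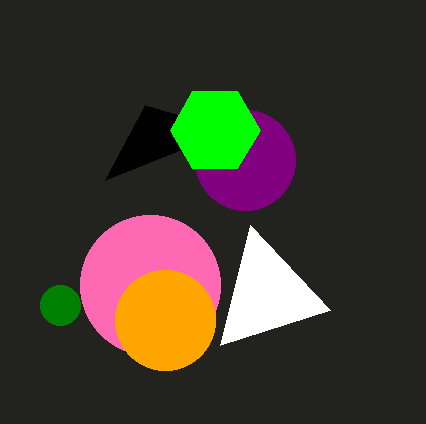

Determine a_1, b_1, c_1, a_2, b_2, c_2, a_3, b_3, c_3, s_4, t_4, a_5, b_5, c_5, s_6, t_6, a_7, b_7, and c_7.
a_1 = 60, b_1 = 305, c_1 = 20, a_2 = 150, b_2 = 285, c_2 = 70, a_3 = 165, b_3 = 320, c_3 = 50, s_4 = 330, t_4 = 310, a_5 = 245, b_5 = 160, c_5 = 50, s_6 = 105, t_6 = 180, a_7 = 215, b_7 = 130, c_7 = 45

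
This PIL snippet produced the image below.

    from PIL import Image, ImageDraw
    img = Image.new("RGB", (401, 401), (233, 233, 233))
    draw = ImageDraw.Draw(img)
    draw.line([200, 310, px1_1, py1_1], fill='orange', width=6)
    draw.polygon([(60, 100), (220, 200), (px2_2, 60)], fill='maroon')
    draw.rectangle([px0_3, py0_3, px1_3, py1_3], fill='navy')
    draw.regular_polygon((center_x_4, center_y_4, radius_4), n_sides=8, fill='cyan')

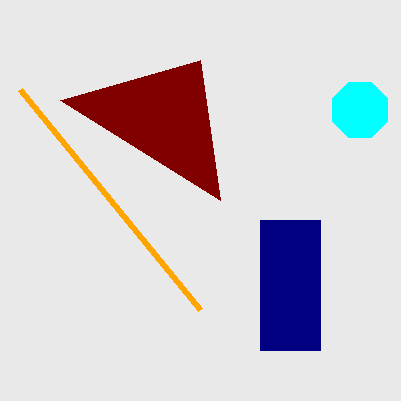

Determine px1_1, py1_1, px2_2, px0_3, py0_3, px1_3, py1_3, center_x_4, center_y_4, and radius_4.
px1_1 = 20; py1_1 = 90; px2_2 = 200; px0_3 = 260; py0_3 = 220; px1_3 = 320; py1_3 = 350; center_x_4 = 360; center_y_4 = 110; radius_4 = 30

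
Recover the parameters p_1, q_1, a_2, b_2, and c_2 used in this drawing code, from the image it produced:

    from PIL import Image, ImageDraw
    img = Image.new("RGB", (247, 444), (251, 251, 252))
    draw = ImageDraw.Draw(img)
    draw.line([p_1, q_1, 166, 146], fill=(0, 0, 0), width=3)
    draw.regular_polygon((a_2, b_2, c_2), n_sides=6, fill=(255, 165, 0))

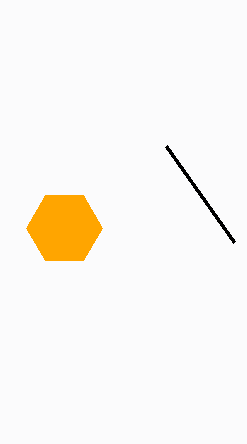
p_1 = 234
q_1 = 242
a_2 = 64
b_2 = 228
c_2 = 38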